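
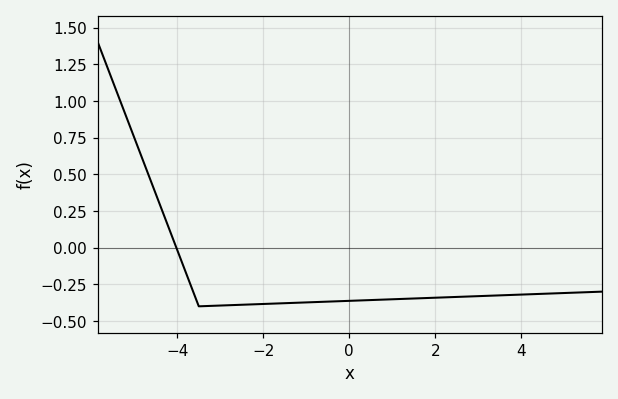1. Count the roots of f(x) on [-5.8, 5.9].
1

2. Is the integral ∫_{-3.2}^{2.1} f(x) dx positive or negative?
negative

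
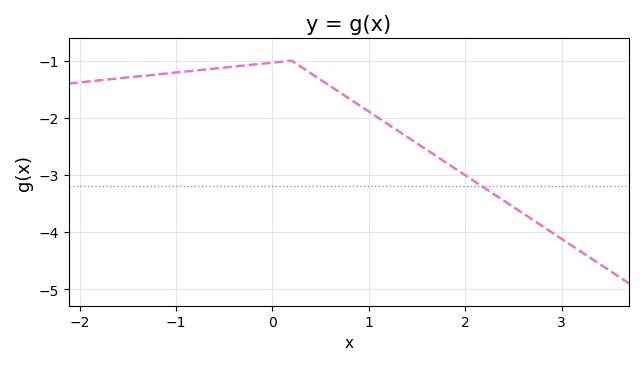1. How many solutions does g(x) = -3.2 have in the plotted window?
1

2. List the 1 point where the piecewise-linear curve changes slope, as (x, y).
(0.2, -1)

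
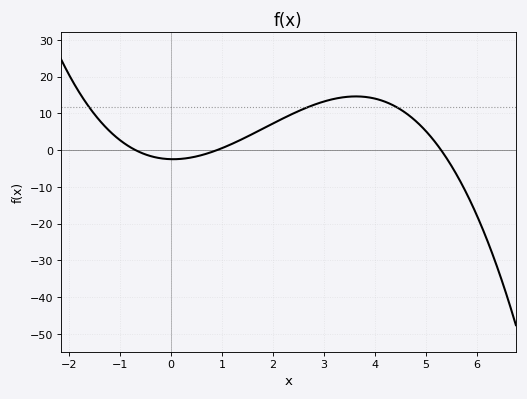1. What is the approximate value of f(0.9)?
0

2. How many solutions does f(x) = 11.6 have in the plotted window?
3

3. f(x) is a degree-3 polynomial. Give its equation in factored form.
y = -0.74(x + 0.7)(x - 0.9)(x - 5.3)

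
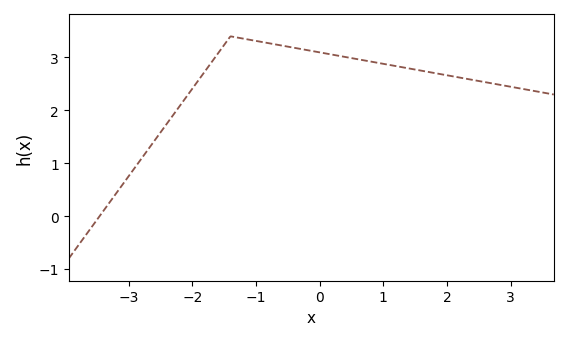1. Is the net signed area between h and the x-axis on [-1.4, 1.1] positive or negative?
positive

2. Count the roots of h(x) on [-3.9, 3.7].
1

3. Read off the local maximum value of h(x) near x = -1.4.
3.4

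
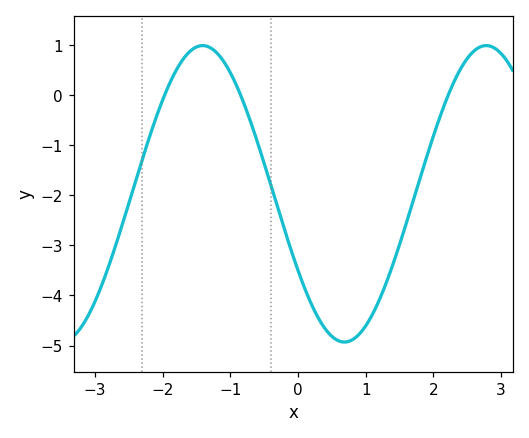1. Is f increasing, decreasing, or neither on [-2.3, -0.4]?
neither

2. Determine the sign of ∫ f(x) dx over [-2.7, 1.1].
negative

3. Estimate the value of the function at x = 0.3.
-4.45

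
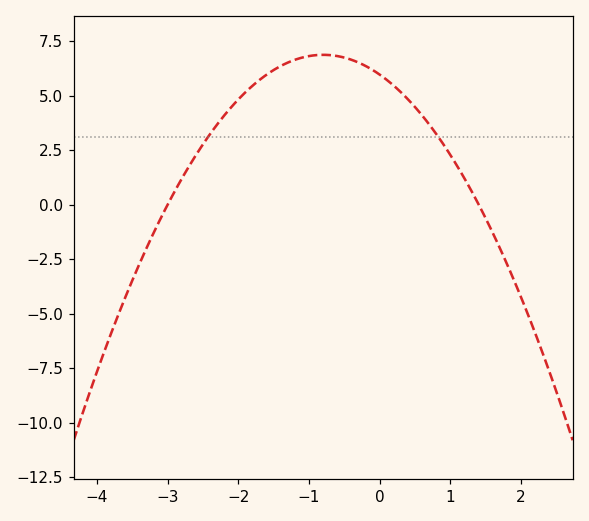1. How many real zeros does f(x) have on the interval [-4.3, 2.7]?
2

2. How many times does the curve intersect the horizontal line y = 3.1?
2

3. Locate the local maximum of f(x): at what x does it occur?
-0.8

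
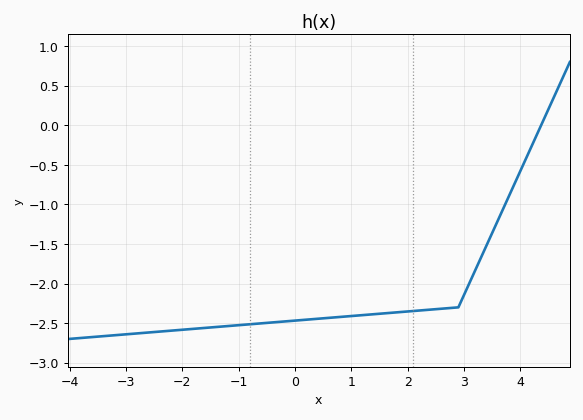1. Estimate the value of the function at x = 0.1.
-2.46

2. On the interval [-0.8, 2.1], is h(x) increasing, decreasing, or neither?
increasing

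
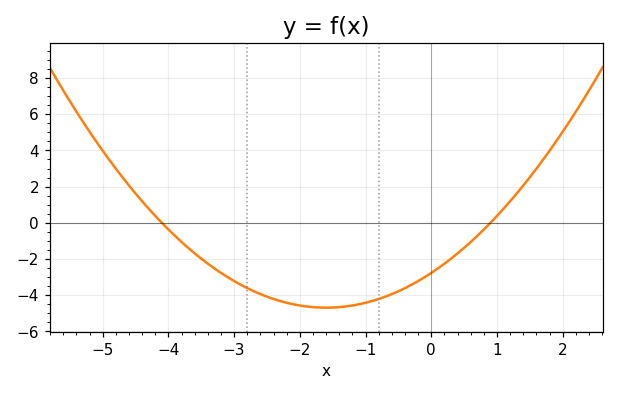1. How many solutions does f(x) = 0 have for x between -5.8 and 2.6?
2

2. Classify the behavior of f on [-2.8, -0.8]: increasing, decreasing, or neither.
neither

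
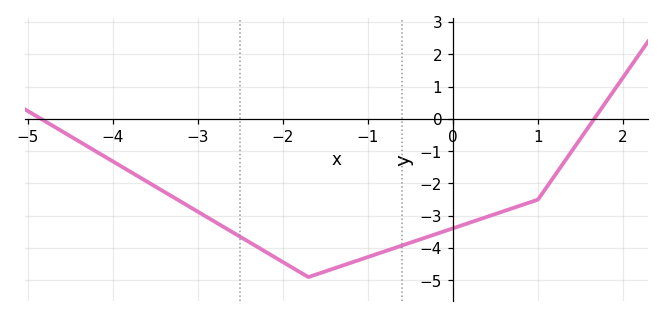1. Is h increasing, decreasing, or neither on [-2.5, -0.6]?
neither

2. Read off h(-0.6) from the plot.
-3.9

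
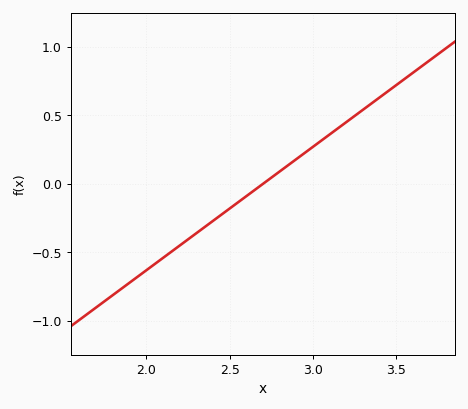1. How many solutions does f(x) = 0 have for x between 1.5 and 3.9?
1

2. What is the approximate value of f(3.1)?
0.36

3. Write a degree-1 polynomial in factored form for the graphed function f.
y = 0.9(x - 2.7)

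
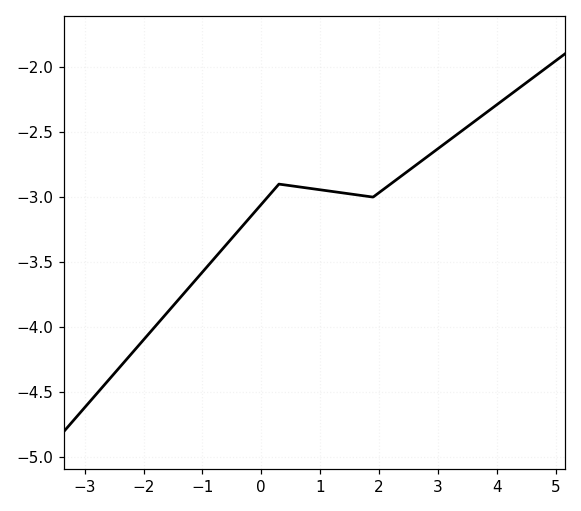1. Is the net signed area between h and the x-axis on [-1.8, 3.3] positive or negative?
negative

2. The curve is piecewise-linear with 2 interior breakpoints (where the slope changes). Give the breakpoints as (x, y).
(0.3, -2.9); (1.9, -3)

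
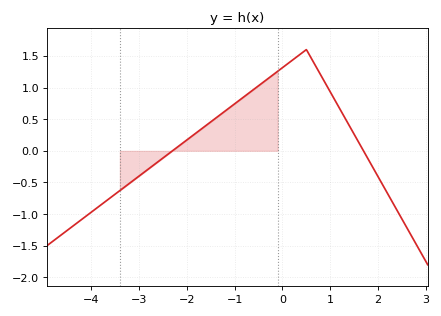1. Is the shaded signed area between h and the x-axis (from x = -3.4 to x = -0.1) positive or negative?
positive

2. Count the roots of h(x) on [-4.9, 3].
2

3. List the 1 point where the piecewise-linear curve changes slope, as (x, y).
(0.5, 1.6)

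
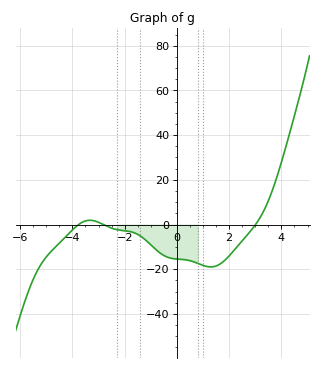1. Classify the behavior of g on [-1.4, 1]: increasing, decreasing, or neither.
decreasing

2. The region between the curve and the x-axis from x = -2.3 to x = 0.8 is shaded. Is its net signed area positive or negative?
negative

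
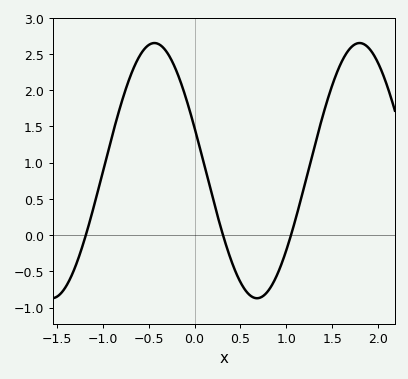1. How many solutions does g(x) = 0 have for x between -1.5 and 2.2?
3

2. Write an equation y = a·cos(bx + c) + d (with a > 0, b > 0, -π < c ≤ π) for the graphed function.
y = 1.76cos(2.8x + 1.2) + 0.89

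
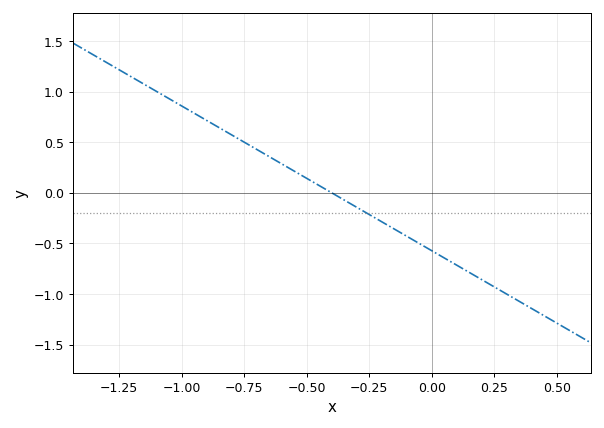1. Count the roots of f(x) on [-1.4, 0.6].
1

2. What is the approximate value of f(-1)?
0.858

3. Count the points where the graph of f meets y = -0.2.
1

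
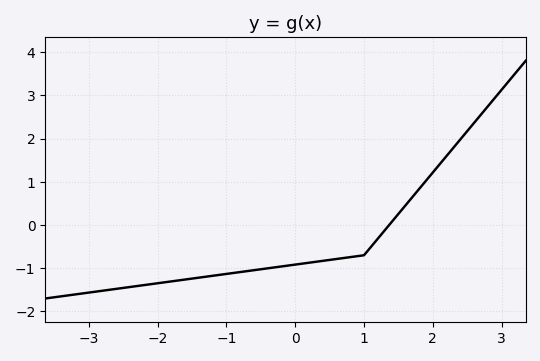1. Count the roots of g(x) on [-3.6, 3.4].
1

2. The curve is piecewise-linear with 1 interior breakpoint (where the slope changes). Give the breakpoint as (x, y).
(1, -0.7)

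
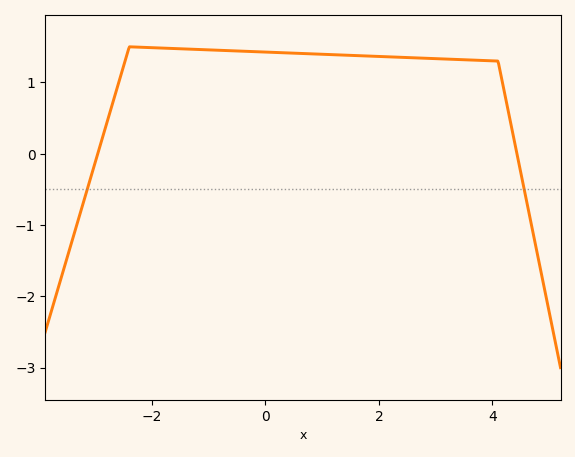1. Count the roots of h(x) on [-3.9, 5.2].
2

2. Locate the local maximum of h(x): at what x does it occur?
-2.4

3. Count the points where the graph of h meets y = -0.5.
2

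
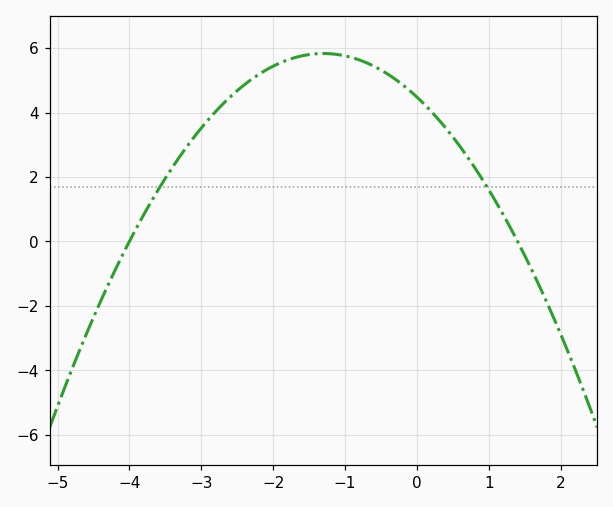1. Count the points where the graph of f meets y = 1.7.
2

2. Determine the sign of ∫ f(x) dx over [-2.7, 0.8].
positive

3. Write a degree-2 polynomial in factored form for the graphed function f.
y = -0.8(x + 4)(x - 1.4)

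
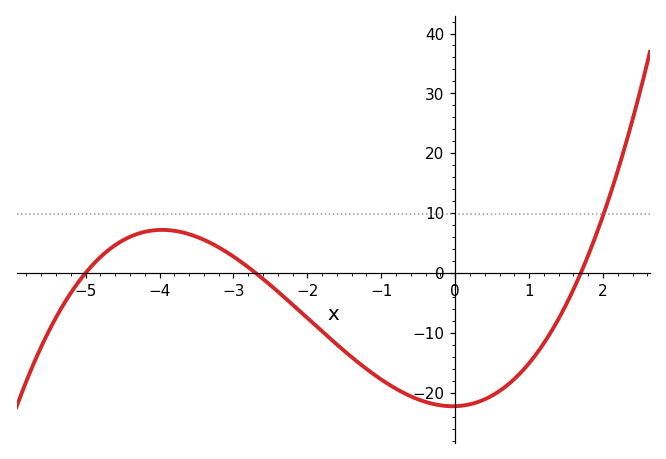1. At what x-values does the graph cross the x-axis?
-5, -2.7, 1.7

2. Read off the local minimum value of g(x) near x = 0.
-22.3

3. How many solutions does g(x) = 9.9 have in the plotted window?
1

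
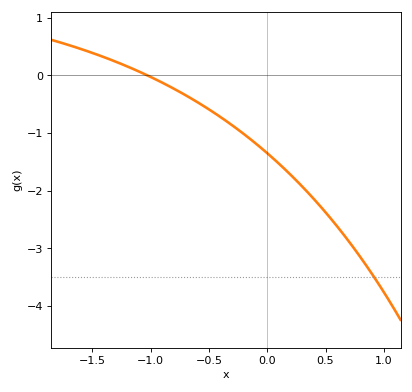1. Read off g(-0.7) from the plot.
-0.345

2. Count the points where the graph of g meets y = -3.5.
1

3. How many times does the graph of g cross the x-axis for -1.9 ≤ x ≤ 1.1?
1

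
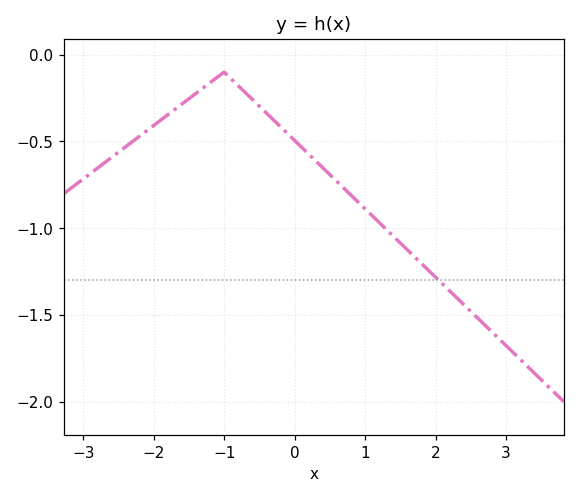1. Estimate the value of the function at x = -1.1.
-0.131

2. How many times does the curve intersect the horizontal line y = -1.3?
1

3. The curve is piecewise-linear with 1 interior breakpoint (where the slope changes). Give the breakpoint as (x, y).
(-1, -0.1)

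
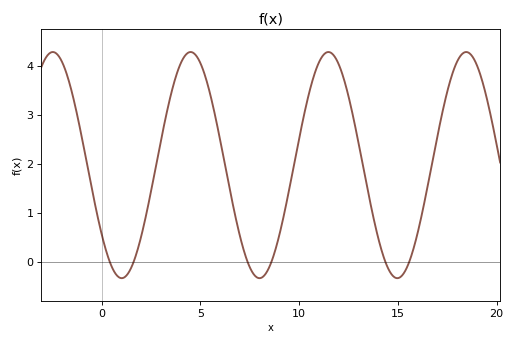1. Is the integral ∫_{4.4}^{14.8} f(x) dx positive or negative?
positive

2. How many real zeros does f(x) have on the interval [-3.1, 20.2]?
6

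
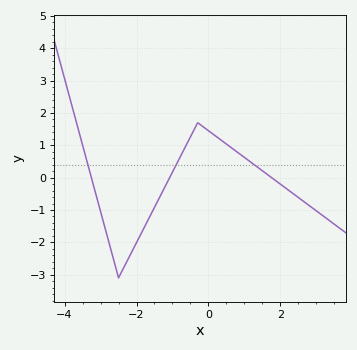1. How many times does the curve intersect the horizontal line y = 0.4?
3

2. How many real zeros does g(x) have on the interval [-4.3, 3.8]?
3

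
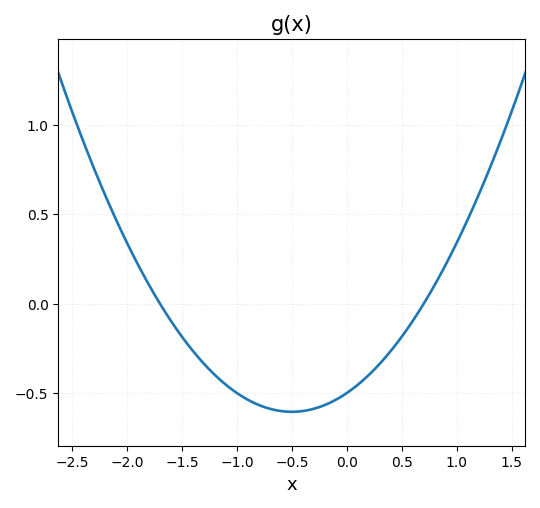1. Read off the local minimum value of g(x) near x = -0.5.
-0.6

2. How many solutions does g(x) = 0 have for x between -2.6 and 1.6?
2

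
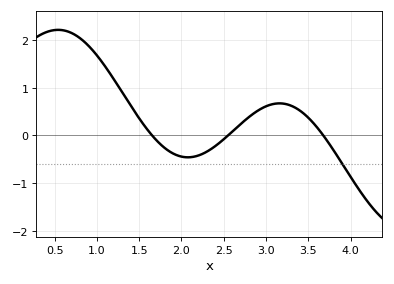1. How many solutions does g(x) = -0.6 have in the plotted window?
1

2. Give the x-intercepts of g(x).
1.7, 2.6, 3.7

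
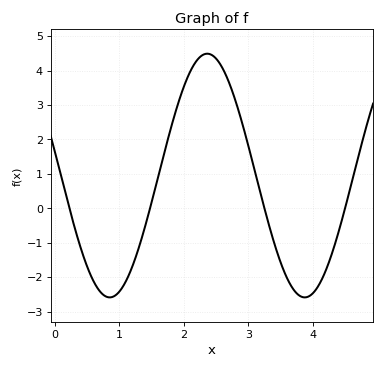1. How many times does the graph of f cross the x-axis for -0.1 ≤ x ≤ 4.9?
4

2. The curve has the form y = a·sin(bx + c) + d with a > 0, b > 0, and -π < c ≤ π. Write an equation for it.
y = 3.54sin(2.08x + 2.94) + 0.95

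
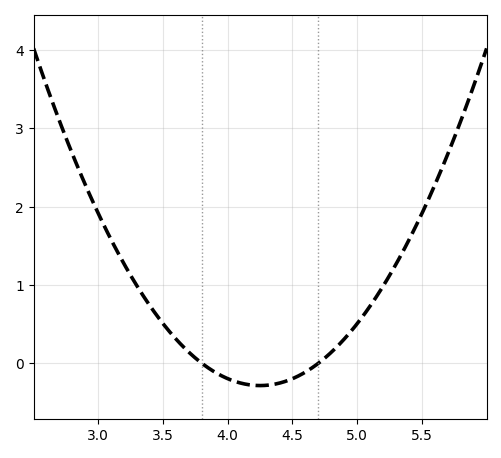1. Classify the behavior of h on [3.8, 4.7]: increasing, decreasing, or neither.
neither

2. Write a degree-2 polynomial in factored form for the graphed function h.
y = 1.41(x - 3.8)(x - 4.7)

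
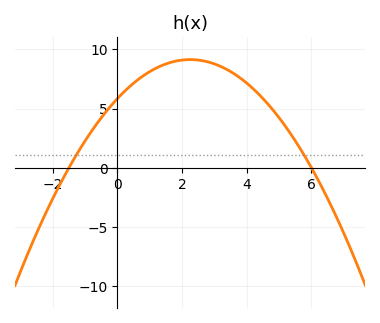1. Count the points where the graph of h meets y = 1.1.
2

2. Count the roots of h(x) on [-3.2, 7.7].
2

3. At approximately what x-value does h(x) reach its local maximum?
2.25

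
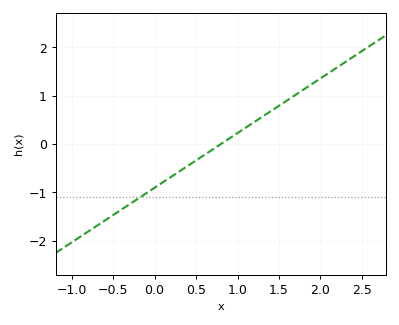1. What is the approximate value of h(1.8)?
1.13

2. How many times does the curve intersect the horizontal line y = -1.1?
1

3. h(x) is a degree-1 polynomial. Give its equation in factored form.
y = 1.13(x - 0.8)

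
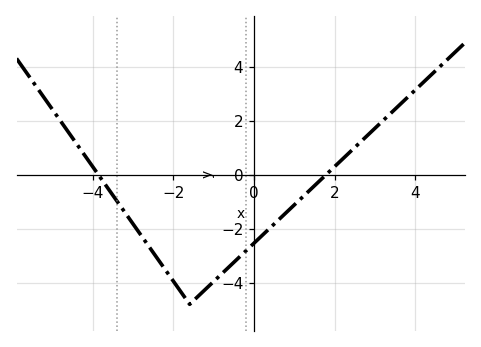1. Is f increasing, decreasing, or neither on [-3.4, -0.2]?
neither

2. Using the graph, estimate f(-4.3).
1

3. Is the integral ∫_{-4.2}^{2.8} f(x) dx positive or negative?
negative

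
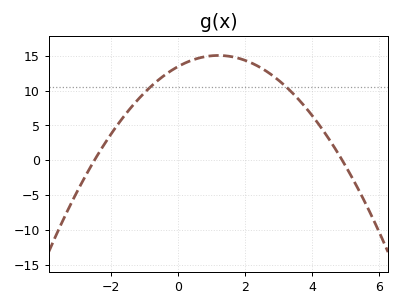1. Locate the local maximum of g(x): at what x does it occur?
1.2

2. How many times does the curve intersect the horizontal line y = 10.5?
2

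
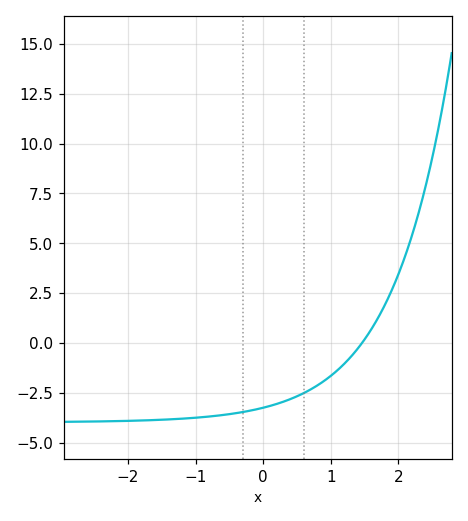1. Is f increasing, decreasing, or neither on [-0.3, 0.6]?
increasing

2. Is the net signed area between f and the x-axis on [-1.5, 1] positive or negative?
negative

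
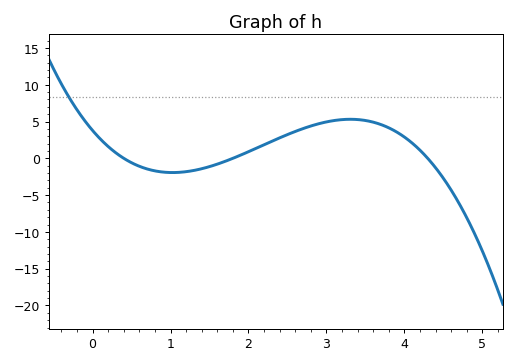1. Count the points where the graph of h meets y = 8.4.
1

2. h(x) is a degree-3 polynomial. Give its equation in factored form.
y = -1.22(x - 0.4)(x - 1.8)(x - 4.3)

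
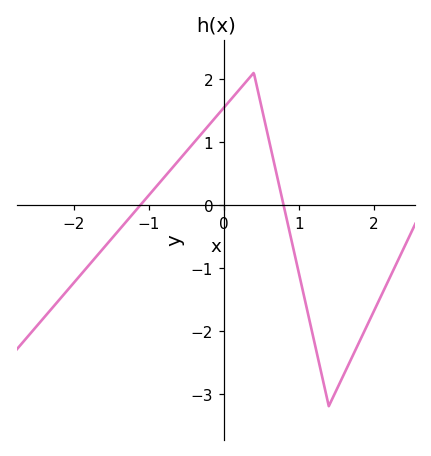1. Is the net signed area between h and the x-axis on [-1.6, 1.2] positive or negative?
positive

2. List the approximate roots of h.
-1.11, 0.796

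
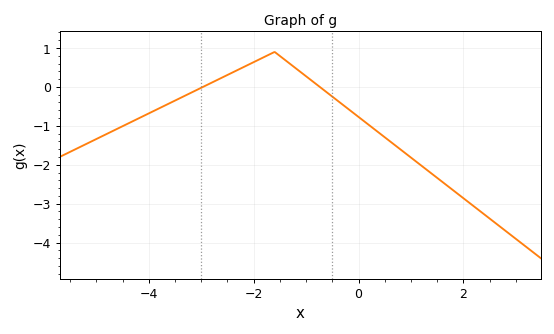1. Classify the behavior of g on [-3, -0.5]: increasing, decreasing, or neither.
neither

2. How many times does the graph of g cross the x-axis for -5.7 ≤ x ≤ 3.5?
2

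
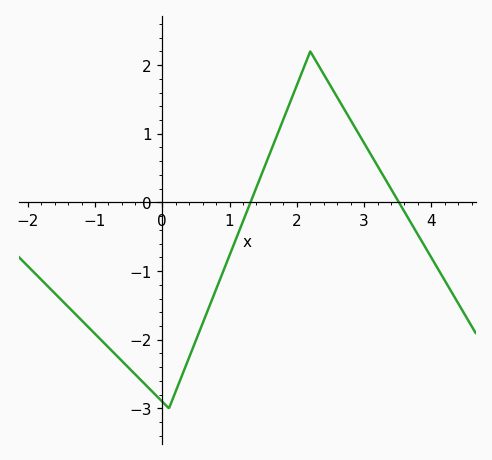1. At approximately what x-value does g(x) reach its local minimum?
0.101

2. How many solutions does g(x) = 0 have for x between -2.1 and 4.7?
2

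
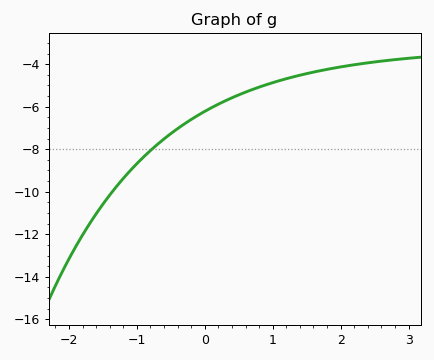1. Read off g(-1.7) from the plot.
-11.6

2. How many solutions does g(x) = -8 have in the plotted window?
1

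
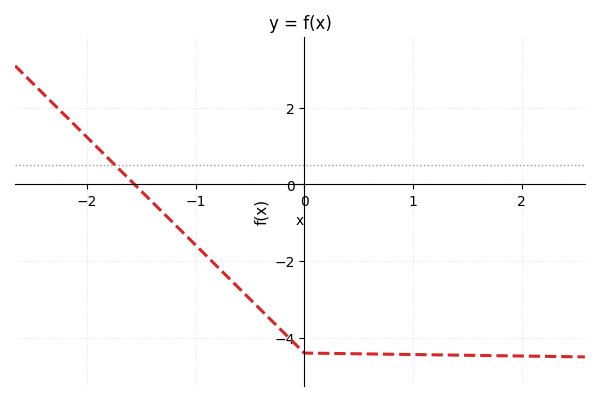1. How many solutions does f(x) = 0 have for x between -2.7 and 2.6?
1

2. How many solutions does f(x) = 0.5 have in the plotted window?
1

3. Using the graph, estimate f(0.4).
-4.4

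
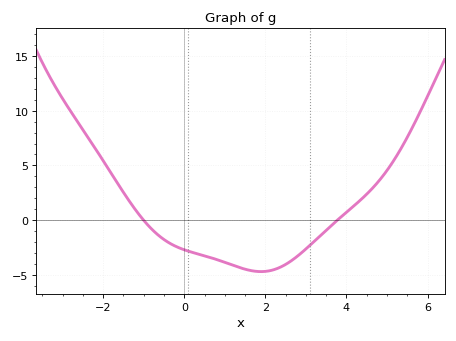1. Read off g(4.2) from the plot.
1.36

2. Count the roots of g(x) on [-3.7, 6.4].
2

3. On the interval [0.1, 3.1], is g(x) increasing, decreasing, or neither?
neither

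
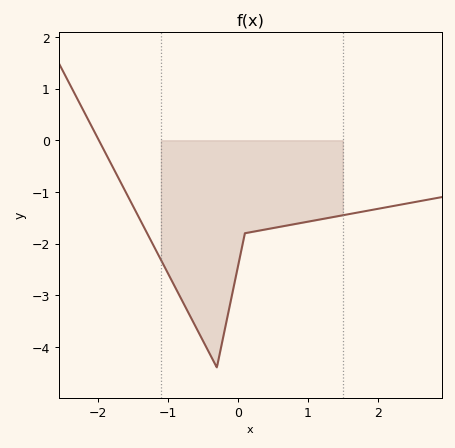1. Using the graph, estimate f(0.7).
-1.7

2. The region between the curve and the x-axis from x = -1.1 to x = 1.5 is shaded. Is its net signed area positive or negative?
negative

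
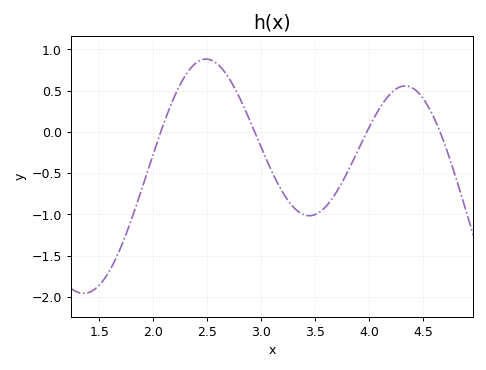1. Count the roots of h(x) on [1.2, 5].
4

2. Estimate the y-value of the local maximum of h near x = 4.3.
0.556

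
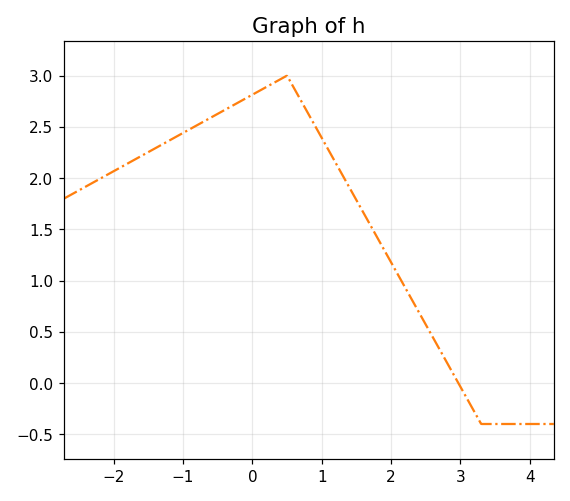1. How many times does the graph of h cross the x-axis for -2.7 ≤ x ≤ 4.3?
1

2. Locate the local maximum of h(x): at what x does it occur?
0.5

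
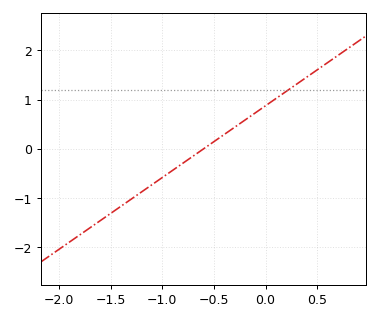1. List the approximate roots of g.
-0.6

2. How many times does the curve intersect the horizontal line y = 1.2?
1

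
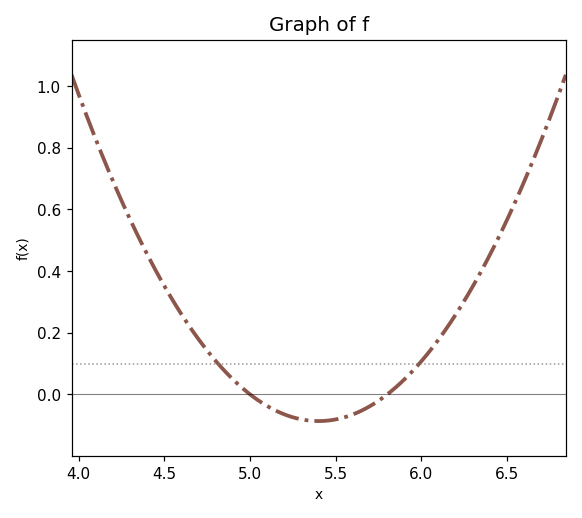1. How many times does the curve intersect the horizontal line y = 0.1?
2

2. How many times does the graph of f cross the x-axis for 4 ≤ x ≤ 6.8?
2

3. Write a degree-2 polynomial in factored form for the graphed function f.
y = 0.54(x - 5)(x - 5.8)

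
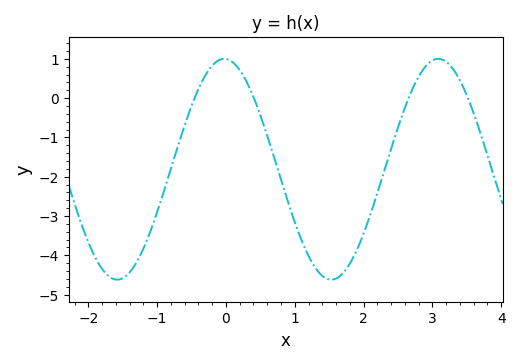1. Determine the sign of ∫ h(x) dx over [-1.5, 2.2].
negative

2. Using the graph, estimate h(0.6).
-1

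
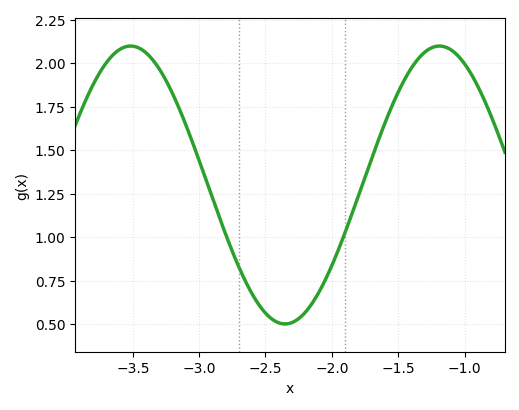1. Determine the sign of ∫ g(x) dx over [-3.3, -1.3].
positive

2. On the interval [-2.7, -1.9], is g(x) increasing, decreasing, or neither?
neither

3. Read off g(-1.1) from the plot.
2.08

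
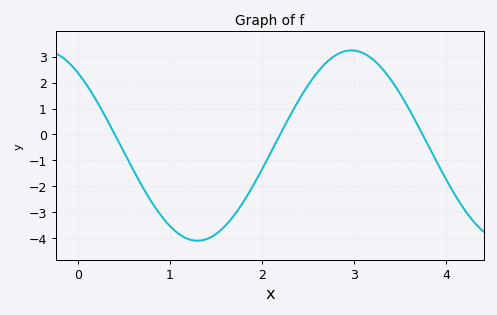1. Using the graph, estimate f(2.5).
1.91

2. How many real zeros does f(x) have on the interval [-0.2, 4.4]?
3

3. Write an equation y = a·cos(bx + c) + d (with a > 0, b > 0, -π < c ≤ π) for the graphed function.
y = 3.68cos(1.88x + 0.7) - 0.43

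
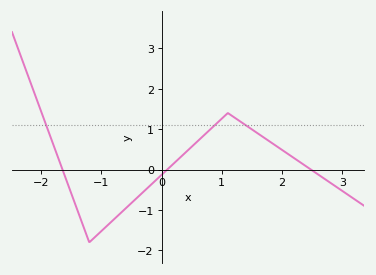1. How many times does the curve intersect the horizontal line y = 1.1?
3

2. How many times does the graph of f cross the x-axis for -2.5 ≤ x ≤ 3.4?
3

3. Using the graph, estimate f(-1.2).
-1.8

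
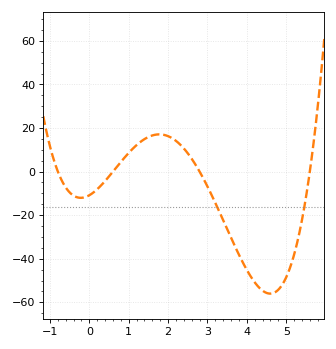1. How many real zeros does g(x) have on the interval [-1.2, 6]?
4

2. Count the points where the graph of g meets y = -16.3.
2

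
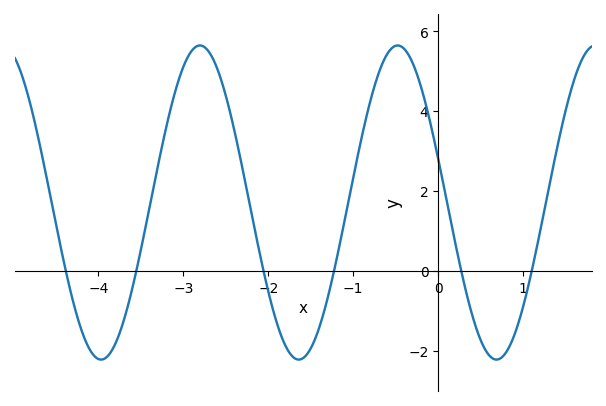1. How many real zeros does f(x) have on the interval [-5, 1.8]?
6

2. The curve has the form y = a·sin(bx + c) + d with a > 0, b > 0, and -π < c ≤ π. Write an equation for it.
y = 3.93sin(2.7x + 2.9) + 1.71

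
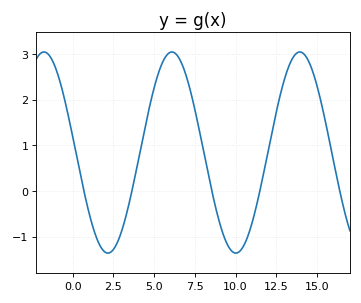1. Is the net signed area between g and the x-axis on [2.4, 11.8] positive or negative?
positive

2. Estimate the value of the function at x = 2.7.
-1.2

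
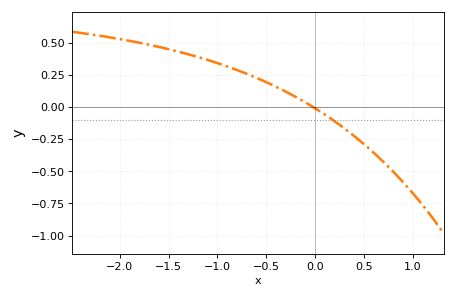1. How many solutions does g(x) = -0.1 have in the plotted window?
1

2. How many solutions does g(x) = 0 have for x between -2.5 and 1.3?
1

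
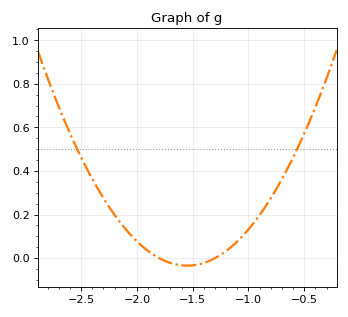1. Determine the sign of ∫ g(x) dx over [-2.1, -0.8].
positive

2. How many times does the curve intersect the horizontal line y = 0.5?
2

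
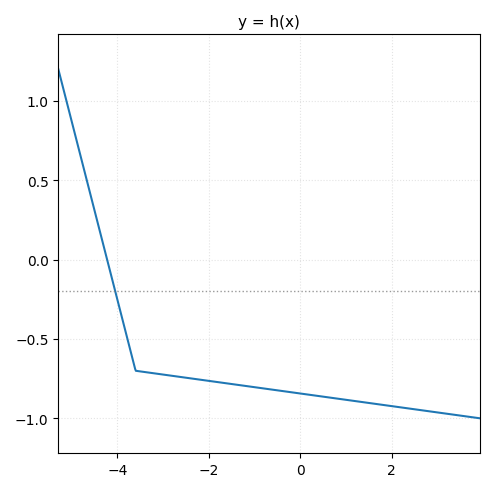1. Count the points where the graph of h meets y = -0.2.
1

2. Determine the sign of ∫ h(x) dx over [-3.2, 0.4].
negative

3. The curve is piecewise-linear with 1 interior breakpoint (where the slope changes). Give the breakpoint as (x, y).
(-3.6, -0.7)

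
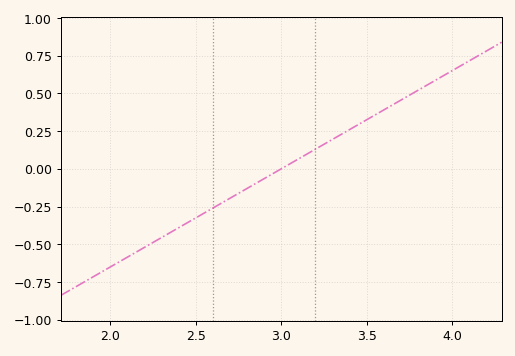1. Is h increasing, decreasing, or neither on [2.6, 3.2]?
increasing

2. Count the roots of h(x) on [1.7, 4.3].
1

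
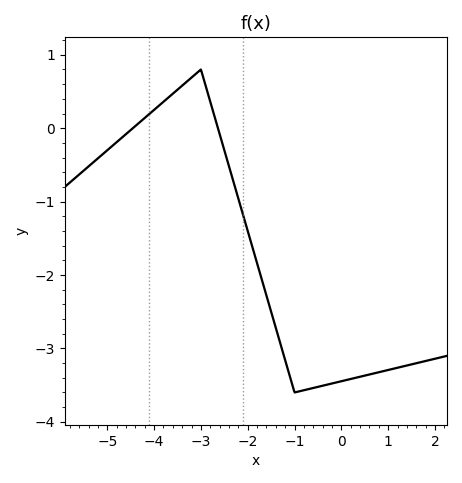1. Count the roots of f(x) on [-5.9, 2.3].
2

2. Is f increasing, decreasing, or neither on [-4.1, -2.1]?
neither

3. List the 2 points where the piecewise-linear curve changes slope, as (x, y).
(-3, 0.8); (-1, -3.6)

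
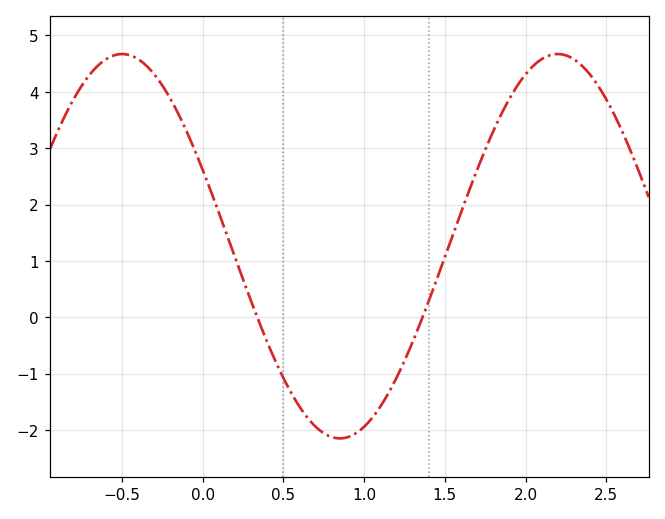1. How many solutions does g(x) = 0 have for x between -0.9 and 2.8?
2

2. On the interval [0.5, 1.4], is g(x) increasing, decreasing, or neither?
neither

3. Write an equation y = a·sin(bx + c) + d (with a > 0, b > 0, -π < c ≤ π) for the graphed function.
y = 3.41sin(2.33x + 2.73) + 1.26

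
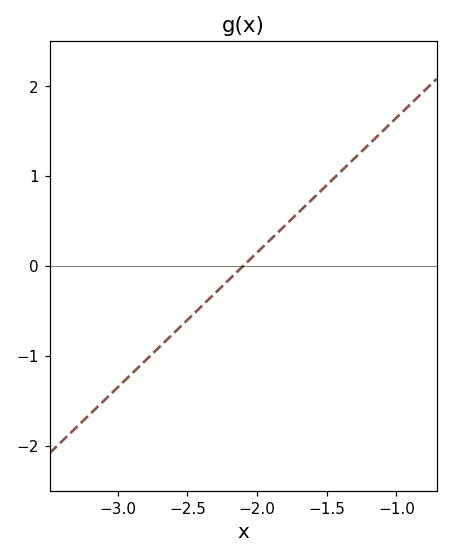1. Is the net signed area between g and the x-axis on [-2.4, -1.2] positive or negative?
positive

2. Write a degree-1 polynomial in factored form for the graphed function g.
y = 1.5(x + 2.1)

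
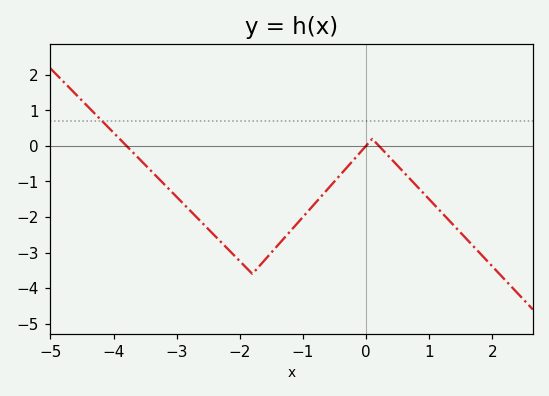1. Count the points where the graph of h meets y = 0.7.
1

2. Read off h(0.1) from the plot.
0.2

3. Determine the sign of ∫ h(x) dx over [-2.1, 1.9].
negative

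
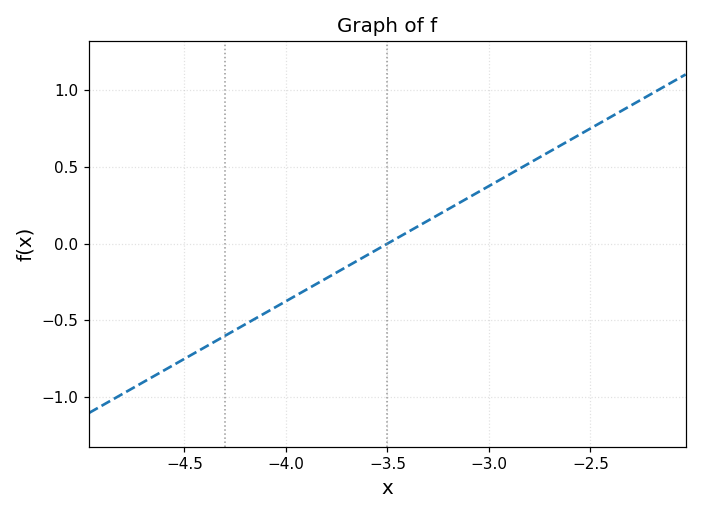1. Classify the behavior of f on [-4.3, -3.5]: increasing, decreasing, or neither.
increasing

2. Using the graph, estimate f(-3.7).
-0.15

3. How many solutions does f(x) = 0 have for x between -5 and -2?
1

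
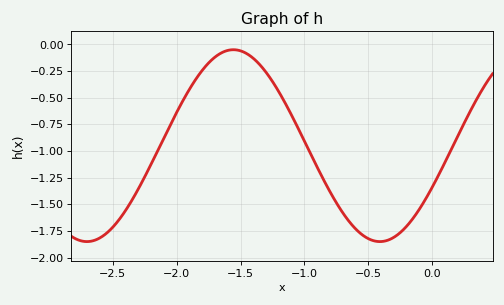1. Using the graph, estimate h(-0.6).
-1.75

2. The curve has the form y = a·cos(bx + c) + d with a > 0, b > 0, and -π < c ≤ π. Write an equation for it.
y = 0.9cos(2.7x - 2) - 0.95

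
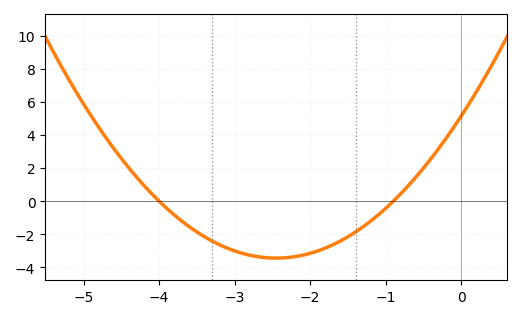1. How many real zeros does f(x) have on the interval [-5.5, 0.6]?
2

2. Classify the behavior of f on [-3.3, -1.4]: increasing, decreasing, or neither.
neither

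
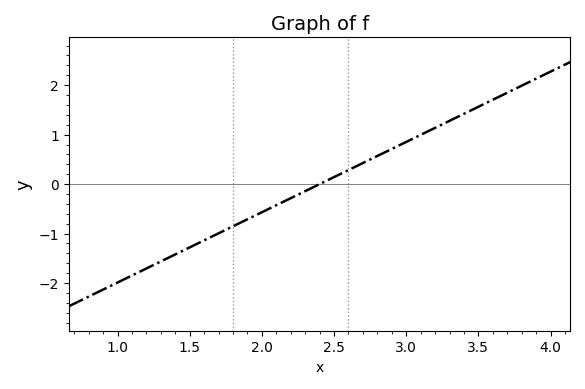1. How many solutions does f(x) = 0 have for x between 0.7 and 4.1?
1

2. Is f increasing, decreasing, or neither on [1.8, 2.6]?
increasing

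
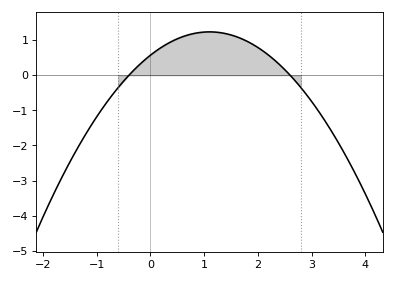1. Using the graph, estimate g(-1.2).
-1.7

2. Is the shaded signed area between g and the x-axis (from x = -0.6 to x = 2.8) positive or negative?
positive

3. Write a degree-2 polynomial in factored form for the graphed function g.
y = -0.55(x + 0.4)(x - 2.6)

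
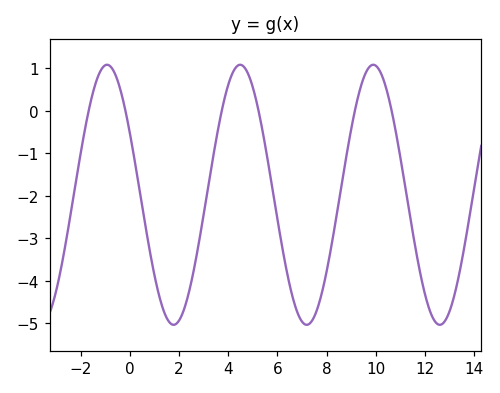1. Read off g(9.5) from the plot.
0.8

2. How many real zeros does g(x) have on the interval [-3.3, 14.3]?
6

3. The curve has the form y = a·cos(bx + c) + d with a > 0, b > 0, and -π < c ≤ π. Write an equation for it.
y = 3.06cos(1.2x + 1.1) - 1.98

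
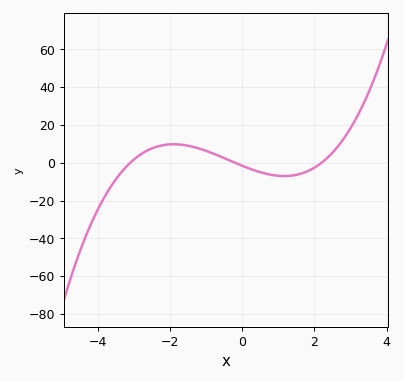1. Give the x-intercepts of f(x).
-3.2, -0.2, 2.2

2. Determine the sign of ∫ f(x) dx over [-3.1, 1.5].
positive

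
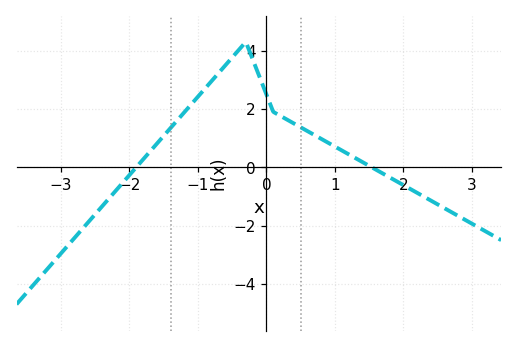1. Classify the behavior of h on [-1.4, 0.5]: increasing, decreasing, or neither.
neither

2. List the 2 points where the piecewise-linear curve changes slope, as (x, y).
(-0.3, 4.3); (0.1, 1.9)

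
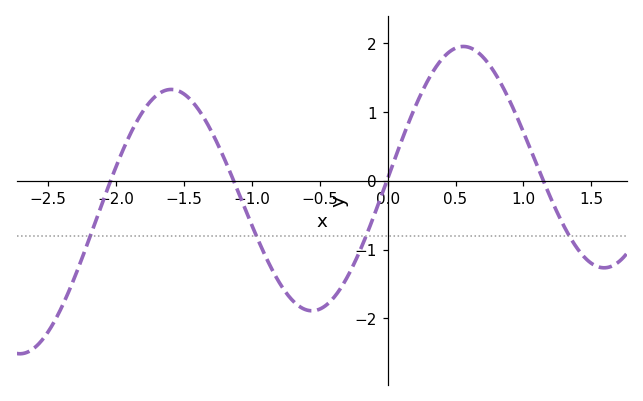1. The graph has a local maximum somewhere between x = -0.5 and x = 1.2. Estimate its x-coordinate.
0.558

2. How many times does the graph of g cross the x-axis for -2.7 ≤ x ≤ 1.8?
4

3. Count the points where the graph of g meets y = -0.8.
4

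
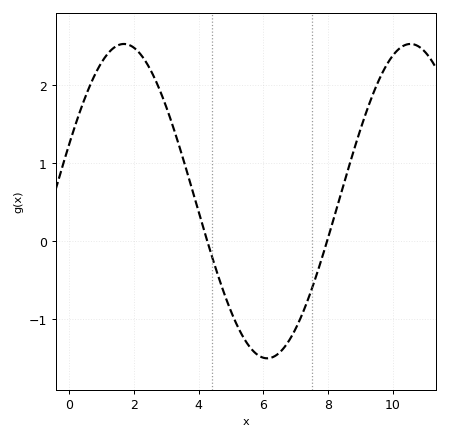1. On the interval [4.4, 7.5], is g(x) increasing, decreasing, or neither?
neither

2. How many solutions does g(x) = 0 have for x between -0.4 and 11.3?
2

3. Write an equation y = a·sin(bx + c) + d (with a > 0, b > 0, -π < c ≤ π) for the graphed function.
y = 2.02sin(0.71x + 0.37) + 0.51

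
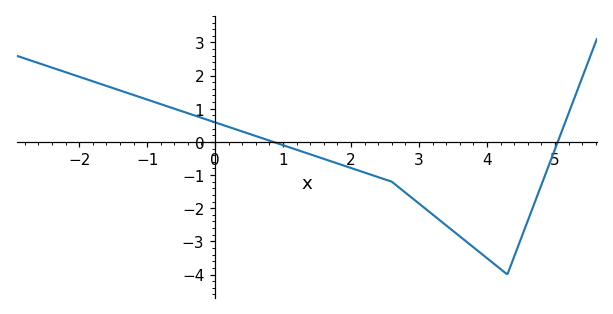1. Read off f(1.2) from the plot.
-0.2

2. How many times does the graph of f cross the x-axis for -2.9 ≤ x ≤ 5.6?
2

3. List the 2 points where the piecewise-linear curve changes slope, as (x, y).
(2.6, -1.2); (4.3, -4)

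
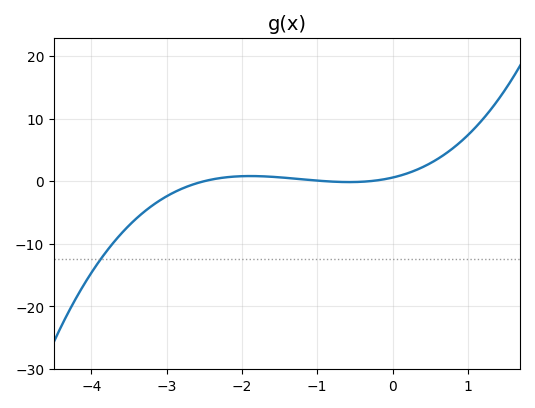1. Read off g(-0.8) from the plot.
0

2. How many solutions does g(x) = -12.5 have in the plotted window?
1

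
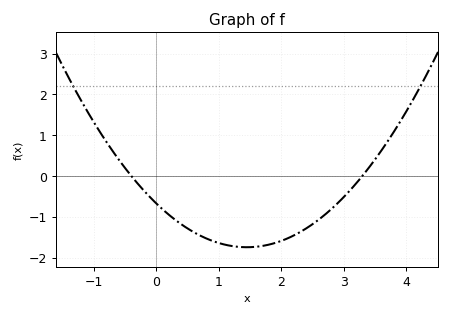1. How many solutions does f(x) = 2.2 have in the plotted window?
2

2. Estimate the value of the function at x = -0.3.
-0.2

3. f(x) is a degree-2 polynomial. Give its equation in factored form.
y = 0.51(x + 0.4)(x - 3.3)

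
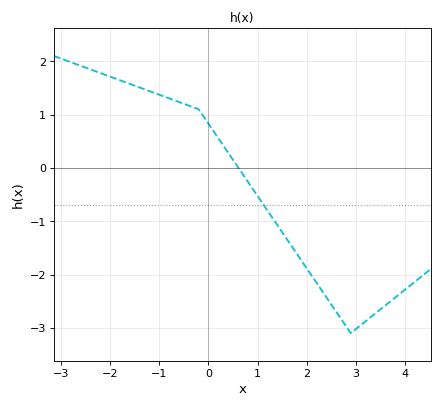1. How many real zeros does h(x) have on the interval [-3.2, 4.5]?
1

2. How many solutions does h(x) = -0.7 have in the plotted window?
1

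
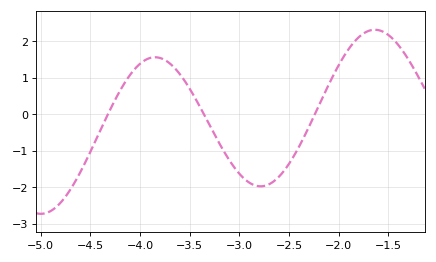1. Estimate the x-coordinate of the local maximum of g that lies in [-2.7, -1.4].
-1.64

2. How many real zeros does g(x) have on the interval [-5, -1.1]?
3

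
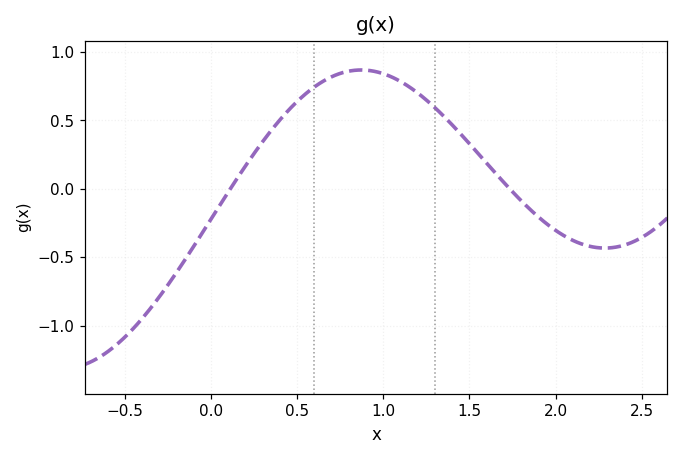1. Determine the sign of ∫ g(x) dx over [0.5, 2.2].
positive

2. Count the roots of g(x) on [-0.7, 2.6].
2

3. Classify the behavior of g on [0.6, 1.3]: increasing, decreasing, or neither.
neither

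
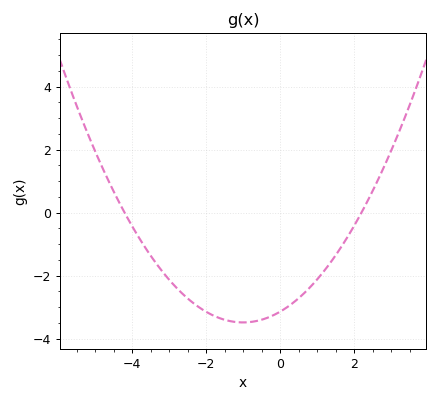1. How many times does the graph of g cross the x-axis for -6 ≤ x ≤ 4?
2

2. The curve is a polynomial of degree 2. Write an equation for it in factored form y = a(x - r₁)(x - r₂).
y = 0.34(x + 4.2)(x - 2.2)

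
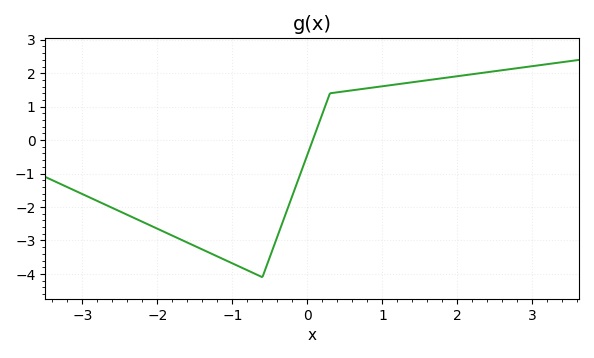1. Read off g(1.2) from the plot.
1.7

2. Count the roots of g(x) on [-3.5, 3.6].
1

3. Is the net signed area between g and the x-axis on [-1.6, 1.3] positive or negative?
negative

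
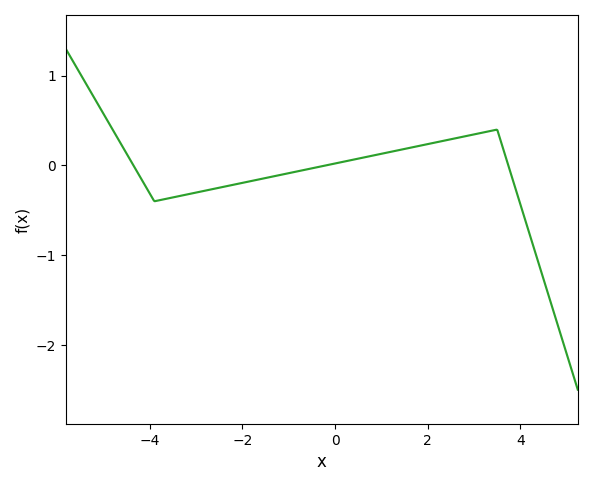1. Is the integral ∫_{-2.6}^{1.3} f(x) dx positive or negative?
negative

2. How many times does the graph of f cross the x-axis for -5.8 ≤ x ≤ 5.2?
3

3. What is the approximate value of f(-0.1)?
0.011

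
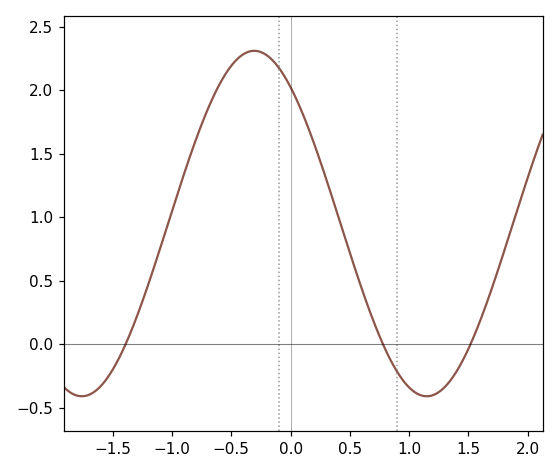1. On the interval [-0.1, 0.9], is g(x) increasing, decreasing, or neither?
decreasing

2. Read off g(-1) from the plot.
1.05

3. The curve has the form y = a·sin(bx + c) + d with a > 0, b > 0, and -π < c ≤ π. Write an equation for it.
y = 1.36sin(2.16x + 2.23) + 0.95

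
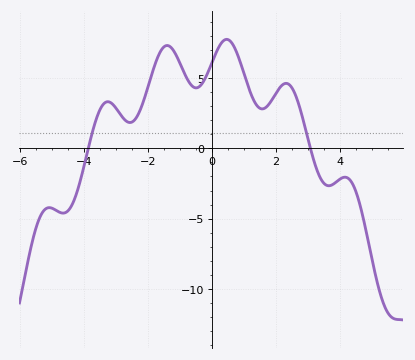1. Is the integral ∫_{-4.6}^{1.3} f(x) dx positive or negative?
positive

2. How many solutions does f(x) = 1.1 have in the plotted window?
2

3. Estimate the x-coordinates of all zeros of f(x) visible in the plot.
-3.87, 3.07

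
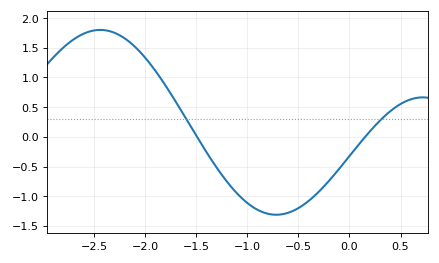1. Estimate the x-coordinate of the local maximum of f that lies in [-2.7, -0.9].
-2.45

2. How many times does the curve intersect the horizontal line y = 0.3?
2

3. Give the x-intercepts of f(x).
-1.5, 0.15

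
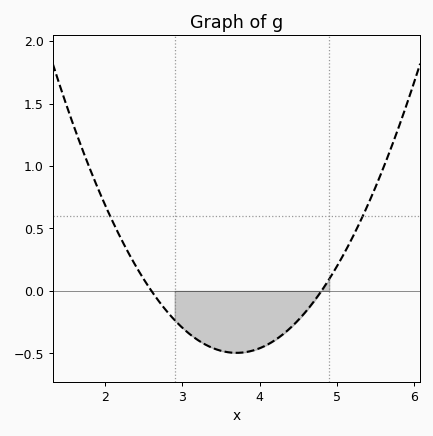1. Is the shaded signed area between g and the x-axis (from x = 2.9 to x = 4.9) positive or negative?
negative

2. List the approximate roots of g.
2.6, 4.8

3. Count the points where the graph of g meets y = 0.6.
2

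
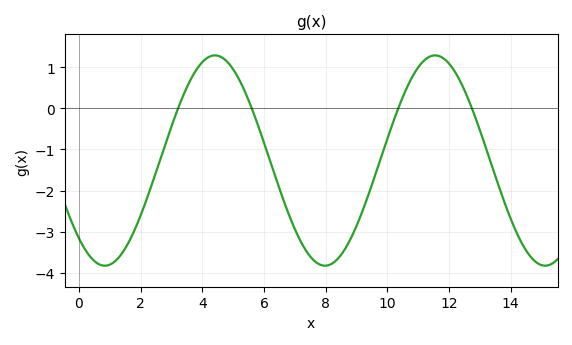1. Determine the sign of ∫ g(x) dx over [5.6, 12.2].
negative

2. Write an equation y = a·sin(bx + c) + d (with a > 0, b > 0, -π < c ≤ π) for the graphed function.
y = 2.56sin(0.88x - 2.3) - 1.27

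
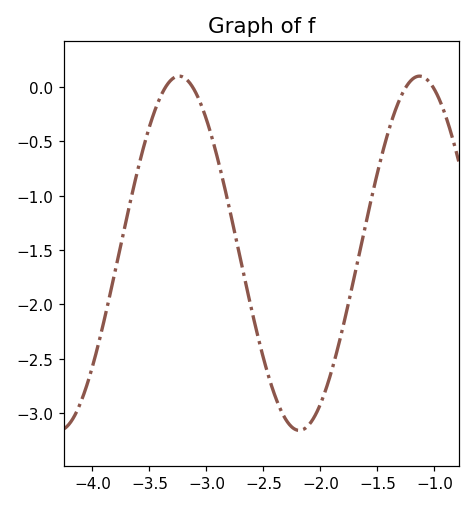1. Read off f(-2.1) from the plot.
-3.11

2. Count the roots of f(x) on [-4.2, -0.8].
4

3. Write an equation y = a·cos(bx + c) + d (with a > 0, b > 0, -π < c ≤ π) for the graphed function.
y = 1.63cos(2.98x - 2.91) - 1.53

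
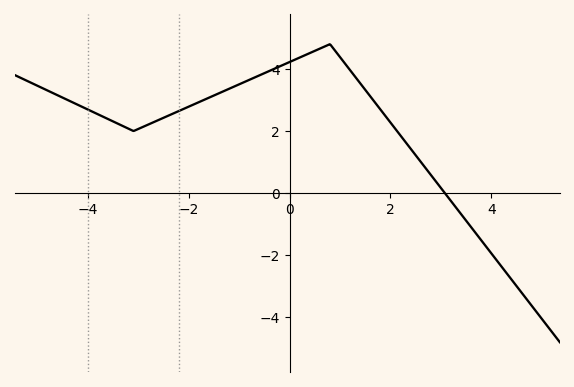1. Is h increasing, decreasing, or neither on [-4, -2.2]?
neither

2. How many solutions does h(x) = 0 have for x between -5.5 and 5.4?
1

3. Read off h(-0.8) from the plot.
3.6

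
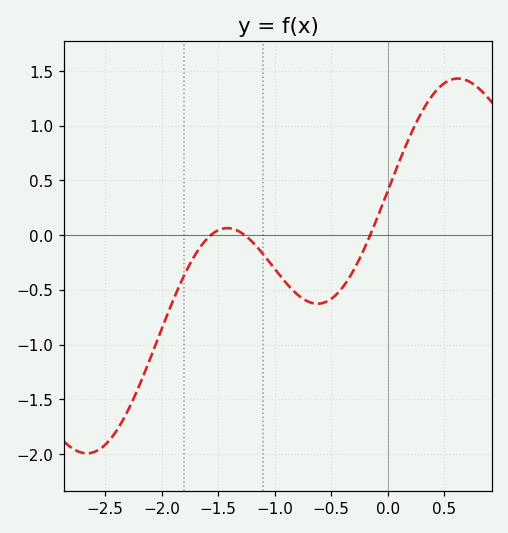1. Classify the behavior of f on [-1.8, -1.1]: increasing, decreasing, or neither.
neither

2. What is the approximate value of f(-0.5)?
-0.6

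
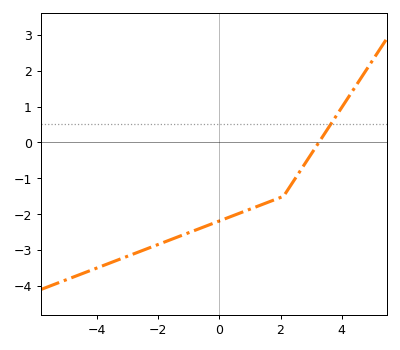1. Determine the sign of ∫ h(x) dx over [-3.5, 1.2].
negative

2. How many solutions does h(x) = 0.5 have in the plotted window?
1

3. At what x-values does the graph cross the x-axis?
3.2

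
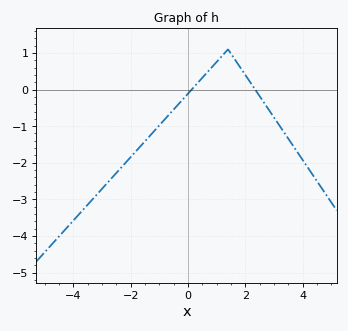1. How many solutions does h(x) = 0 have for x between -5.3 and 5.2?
2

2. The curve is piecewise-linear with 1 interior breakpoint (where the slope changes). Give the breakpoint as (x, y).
(1.4, 1.1)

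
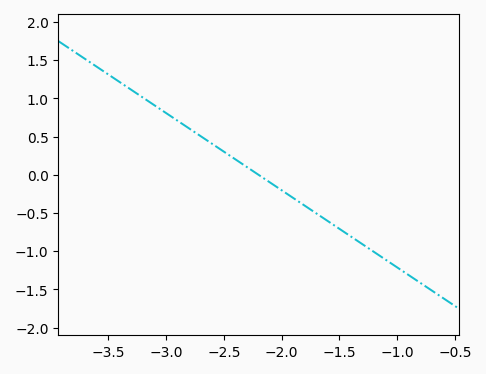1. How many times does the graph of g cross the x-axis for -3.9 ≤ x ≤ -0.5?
1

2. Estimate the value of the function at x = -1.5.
-0.7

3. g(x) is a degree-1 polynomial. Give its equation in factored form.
y = -1.01(x + 2.2)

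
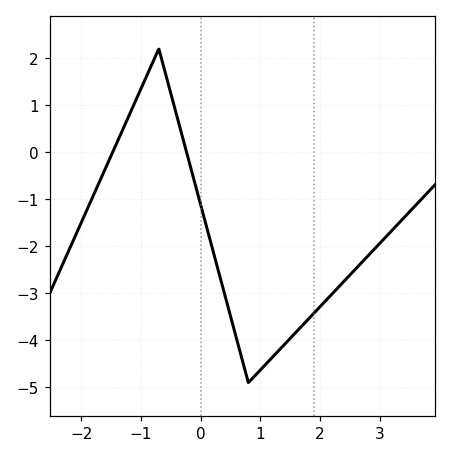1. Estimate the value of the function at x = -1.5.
-0.075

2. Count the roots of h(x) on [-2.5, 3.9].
2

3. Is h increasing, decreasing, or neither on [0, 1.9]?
neither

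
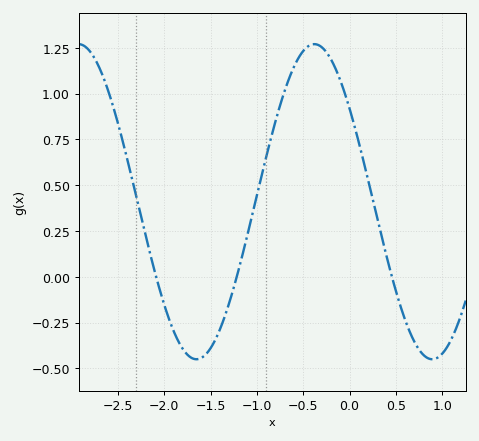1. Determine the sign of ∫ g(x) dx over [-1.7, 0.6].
positive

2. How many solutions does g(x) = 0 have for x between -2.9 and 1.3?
3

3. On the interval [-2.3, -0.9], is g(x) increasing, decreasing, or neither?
neither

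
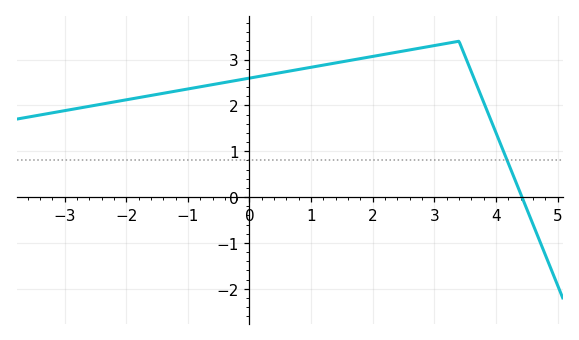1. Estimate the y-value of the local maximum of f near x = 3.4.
3.4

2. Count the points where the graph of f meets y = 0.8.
1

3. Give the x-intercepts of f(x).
4.42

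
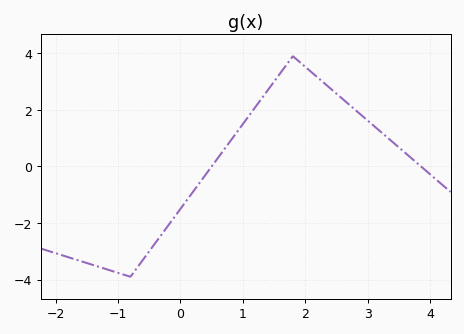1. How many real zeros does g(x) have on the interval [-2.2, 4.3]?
2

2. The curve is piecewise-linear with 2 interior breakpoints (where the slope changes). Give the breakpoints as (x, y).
(-0.8, -3.9); (1.8, 3.9)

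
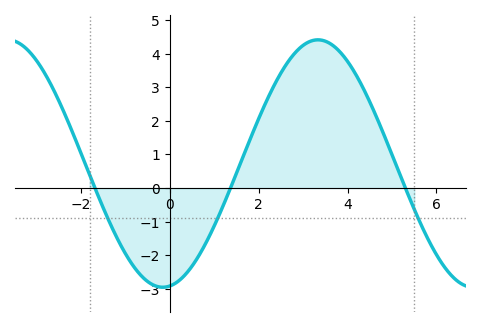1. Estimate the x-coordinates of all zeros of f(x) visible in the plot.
-1.6, 1.4, 5.4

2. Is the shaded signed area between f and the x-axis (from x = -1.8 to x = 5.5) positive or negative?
positive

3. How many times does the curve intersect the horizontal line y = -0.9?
3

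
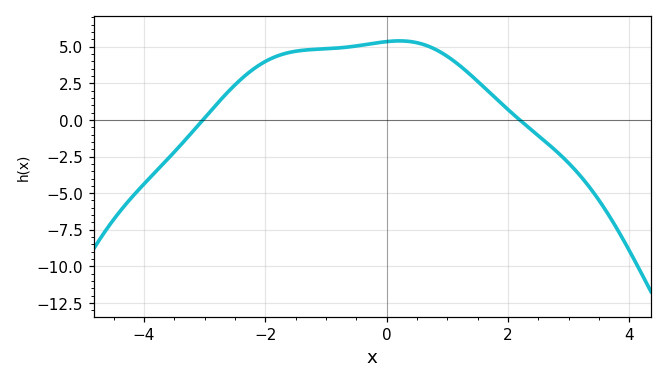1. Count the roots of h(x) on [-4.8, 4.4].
2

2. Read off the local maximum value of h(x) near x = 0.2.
5.4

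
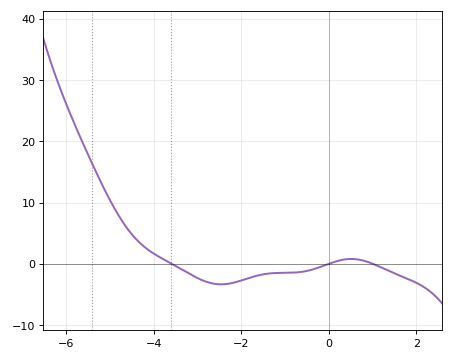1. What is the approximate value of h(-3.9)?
1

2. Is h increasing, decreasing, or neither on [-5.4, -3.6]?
decreasing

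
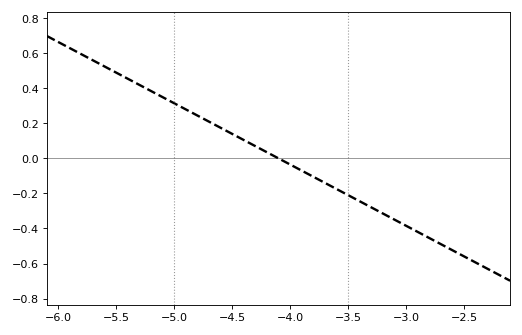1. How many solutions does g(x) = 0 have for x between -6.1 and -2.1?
1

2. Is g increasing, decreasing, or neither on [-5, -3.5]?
decreasing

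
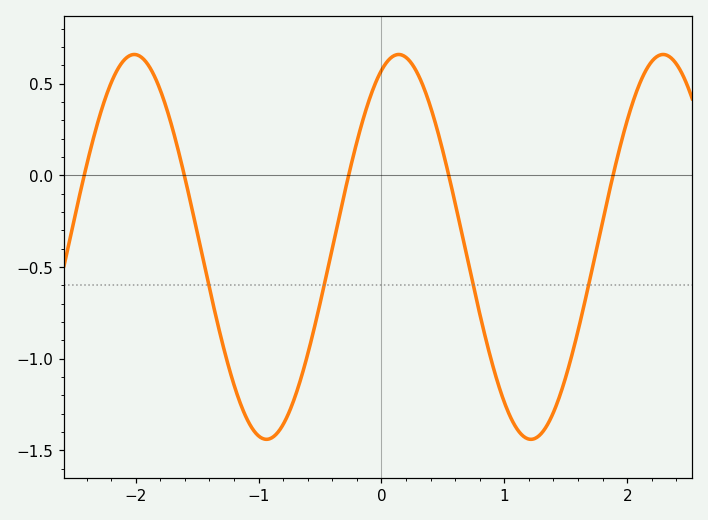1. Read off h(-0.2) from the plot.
0.183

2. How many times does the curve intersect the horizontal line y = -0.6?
4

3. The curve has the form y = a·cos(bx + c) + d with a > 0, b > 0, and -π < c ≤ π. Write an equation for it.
y = 1.05cos(2.92x - 0.41) - 0.39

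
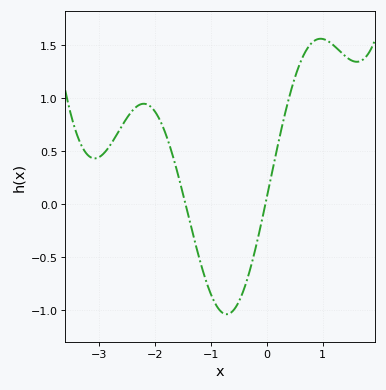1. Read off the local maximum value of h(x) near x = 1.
1.55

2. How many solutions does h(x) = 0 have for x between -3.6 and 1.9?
2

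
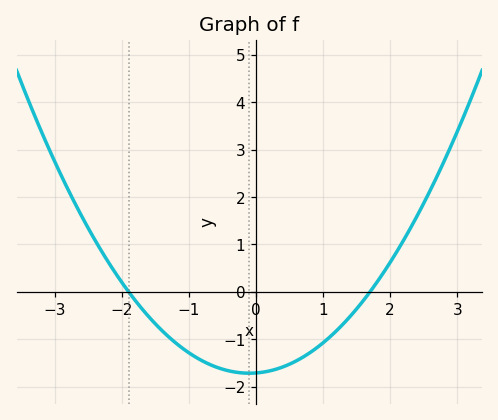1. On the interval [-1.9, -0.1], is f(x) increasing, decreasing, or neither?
decreasing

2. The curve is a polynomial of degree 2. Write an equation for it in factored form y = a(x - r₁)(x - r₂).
y = 0.53(x + 1.9)(x - 1.7)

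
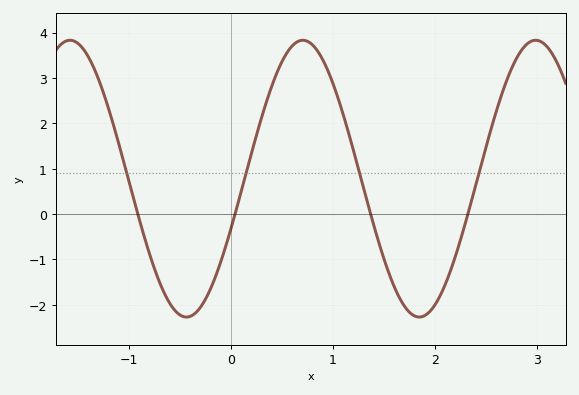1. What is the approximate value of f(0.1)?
0.5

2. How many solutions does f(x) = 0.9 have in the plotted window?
4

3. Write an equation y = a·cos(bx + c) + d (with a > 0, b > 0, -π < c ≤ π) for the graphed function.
y = 3.05cos(2.8x - 1.9) + 0.78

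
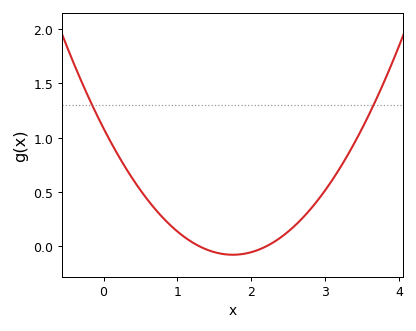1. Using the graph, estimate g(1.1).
0.1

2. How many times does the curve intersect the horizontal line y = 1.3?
2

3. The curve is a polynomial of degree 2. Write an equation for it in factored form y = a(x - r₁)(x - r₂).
y = 0.38(x - 1.3)(x - 2.2)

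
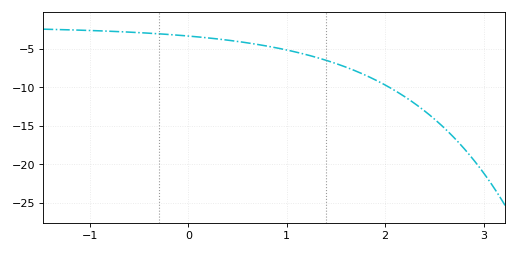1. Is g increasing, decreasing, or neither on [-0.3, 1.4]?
decreasing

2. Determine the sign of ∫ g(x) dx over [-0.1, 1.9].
negative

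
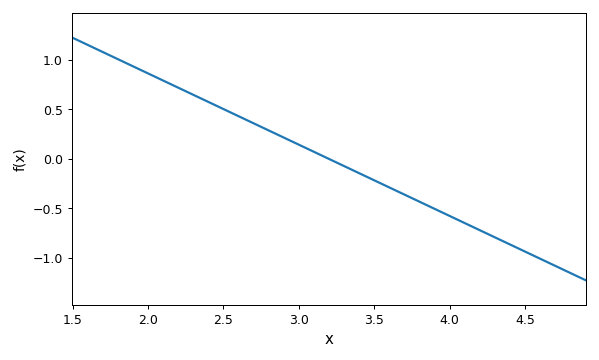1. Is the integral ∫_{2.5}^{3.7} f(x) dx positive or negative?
positive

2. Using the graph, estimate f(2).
0.85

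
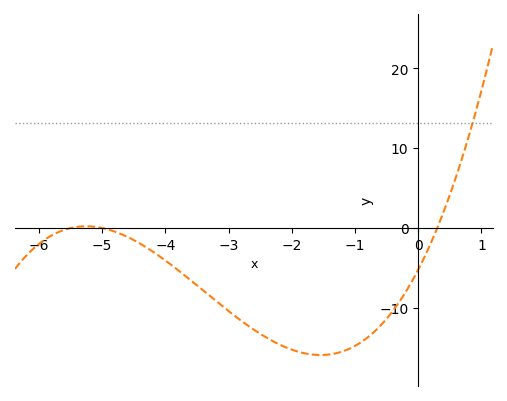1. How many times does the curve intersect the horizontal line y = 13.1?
1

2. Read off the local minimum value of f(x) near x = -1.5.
-16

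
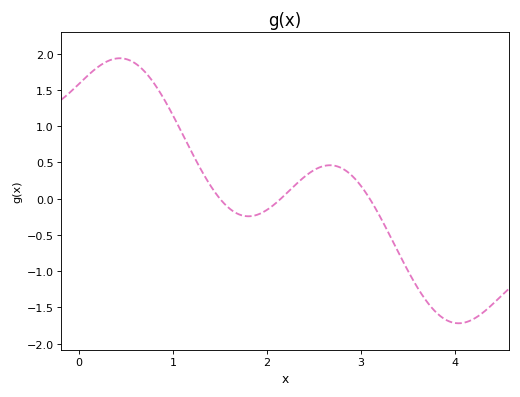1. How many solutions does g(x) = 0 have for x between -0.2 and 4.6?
3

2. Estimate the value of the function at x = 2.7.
0.45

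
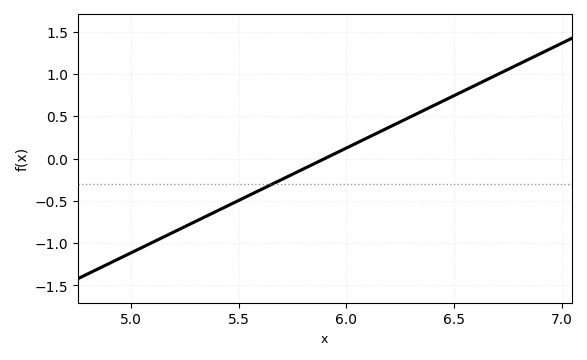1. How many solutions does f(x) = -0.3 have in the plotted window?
1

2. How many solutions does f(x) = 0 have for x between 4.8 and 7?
1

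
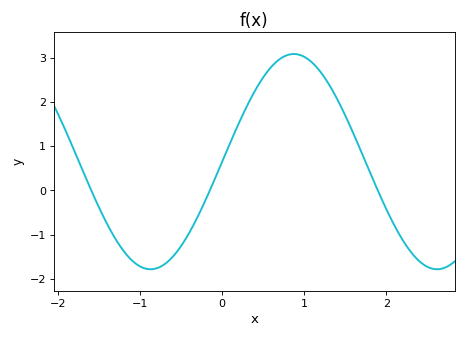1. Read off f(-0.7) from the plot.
-1.66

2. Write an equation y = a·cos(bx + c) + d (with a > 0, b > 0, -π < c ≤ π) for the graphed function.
y = 2.43cos(1.8x - 1.57) + 0.65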